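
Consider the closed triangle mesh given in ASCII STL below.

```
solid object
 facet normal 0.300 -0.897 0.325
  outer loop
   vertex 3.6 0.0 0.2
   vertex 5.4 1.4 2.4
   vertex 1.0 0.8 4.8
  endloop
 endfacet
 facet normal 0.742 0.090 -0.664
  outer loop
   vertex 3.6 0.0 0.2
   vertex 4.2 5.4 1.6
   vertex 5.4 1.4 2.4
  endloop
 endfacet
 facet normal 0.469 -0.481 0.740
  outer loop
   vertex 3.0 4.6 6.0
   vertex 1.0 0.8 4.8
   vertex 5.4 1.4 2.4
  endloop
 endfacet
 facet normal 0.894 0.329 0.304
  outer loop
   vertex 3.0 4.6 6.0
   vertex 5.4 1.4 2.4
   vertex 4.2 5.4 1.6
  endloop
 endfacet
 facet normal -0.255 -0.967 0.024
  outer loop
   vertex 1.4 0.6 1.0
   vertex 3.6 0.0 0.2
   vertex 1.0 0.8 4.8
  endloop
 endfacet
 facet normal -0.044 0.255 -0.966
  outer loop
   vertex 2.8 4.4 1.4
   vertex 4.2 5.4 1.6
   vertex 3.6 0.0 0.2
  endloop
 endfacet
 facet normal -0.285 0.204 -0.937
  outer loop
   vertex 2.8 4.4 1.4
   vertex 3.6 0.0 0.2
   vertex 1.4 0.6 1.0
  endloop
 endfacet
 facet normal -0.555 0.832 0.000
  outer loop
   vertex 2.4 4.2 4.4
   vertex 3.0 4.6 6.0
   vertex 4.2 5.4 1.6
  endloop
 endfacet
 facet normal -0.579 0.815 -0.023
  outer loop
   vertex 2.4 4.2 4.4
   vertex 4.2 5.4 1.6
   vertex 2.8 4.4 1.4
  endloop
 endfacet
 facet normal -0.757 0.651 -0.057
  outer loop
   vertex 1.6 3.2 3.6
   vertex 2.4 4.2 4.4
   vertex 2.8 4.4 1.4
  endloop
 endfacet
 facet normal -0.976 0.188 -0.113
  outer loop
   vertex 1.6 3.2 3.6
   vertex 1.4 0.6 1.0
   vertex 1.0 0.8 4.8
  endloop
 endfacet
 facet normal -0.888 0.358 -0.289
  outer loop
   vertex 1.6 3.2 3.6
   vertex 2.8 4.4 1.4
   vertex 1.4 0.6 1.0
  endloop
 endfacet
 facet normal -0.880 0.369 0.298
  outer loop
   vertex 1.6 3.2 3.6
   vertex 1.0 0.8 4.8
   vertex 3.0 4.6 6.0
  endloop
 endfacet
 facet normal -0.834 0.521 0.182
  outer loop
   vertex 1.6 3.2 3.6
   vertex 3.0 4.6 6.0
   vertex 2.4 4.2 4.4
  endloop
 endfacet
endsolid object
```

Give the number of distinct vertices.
9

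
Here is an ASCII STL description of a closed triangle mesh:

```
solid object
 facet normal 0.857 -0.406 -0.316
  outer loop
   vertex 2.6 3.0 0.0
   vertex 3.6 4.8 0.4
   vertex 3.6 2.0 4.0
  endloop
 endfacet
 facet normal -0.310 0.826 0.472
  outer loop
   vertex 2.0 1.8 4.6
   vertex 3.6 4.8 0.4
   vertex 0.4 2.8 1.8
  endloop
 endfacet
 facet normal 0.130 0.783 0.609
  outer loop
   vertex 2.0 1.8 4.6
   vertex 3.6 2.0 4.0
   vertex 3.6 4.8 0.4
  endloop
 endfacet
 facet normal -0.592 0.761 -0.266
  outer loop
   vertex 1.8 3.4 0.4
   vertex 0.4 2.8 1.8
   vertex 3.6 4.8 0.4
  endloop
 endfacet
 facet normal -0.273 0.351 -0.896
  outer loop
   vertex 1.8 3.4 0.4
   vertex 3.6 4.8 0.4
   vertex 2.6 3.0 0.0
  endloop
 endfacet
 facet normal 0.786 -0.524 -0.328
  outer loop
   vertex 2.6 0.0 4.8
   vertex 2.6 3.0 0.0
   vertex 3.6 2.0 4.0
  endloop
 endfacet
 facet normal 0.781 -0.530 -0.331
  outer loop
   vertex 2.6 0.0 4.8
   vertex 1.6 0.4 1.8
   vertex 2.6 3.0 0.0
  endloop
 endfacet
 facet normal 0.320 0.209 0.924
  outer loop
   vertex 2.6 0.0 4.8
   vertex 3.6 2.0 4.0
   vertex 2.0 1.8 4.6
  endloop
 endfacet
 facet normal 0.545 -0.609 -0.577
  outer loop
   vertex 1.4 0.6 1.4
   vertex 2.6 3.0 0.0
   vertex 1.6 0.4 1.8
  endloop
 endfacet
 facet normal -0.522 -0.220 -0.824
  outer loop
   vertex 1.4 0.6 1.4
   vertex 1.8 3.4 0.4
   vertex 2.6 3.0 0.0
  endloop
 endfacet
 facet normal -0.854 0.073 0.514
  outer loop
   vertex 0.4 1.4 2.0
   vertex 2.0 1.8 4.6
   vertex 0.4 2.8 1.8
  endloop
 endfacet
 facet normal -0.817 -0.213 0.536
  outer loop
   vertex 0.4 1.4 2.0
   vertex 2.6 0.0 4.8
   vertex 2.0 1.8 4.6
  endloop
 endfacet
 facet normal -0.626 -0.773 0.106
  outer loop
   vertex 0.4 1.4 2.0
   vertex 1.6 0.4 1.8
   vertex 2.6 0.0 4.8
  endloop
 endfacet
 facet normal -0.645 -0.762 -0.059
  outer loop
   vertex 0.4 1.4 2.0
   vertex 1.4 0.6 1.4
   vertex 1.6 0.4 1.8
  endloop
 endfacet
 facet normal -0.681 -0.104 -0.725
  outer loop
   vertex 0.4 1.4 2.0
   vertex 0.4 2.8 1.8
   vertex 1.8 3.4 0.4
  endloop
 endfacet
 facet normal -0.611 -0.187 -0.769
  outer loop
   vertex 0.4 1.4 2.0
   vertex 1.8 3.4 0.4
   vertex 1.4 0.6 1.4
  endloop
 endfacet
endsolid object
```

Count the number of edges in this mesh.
24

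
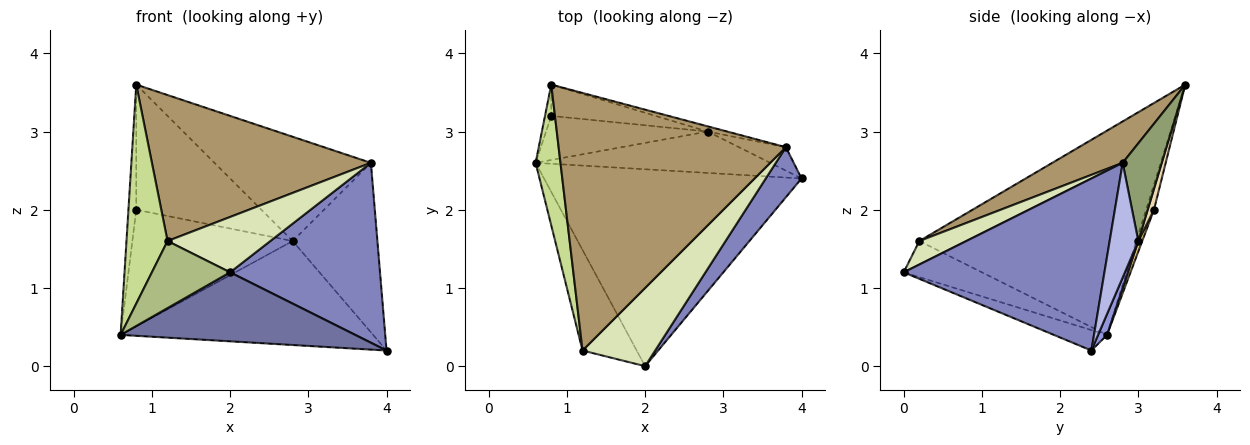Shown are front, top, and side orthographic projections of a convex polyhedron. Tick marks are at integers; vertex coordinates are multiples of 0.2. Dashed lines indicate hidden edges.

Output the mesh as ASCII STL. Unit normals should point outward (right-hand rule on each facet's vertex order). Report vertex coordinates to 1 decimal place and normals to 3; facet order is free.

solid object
 facet normal -0.075 -0.330 -0.941
  outer loop
   vertex 2.0 0.0 1.2
   vertex 0.6 2.6 0.4
   vertex 4.0 2.4 0.2
  endloop
 endfacet
 facet normal 0.790 -0.590 0.164
  outer loop
   vertex 3.8 2.8 2.6
   vertex 2.0 0.0 1.2
   vertex 4.0 2.4 0.2
  endloop
 endfacet
 facet normal 0.033 0.929 -0.370
  outer loop
   vertex 2.8 3.0 1.6
   vertex 4.0 2.4 0.2
   vertex 0.6 2.6 0.4
  endloop
 endfacet
 facet normal 0.318 0.939 -0.130
  outer loop
   vertex 2.8 3.0 1.6
   vertex 3.8 2.8 2.6
   vertex 4.0 2.4 0.2
  endloop
 endfacet
 facet normal 0.242 0.969 -0.048
  outer loop
   vertex 2.8 3.0 1.6
   vertex 0.8 3.6 3.6
   vertex 3.8 2.8 2.6
  endloop
 endfacet
 facet normal -0.485 -0.485 -0.728
  outer loop
   vertex 1.2 0.2 1.6
   vertex 0.6 2.6 0.4
   vertex 2.0 0.0 1.2
  endloop
 endfacet
 facet normal -0.976 -0.185 0.119
  outer loop
   vertex 1.2 0.2 1.6
   vertex 0.8 3.6 3.6
   vertex 0.6 2.6 0.4
  endloop
 endfacet
 facet normal 0.255 -0.559 0.789
  outer loop
   vertex 1.2 0.2 1.6
   vertex 2.0 0.0 1.2
   vertex 3.8 2.8 2.6
  endloop
 endfacet
 facet normal 0.157 -0.487 0.859
  outer loop
   vertex 1.2 0.2 1.6
   vertex 3.8 2.8 2.6
   vertex 0.8 3.6 3.6
  endloop
 endfacet
 facet normal -0.696 0.696 -0.174
  outer loop
   vertex 0.8 3.2 2.0
   vertex 0.6 2.6 0.4
   vertex 0.8 3.6 3.6
  endloop
 endfacet
 facet normal 0.023 0.935 -0.354
  outer loop
   vertex 0.8 3.2 2.0
   vertex 2.8 3.0 1.6
   vertex 0.6 2.6 0.4
  endloop
 endfacet
 facet normal 0.048 0.969 -0.242
  outer loop
   vertex 0.8 3.2 2.0
   vertex 0.8 3.6 3.6
   vertex 2.8 3.0 1.6
  endloop
 endfacet
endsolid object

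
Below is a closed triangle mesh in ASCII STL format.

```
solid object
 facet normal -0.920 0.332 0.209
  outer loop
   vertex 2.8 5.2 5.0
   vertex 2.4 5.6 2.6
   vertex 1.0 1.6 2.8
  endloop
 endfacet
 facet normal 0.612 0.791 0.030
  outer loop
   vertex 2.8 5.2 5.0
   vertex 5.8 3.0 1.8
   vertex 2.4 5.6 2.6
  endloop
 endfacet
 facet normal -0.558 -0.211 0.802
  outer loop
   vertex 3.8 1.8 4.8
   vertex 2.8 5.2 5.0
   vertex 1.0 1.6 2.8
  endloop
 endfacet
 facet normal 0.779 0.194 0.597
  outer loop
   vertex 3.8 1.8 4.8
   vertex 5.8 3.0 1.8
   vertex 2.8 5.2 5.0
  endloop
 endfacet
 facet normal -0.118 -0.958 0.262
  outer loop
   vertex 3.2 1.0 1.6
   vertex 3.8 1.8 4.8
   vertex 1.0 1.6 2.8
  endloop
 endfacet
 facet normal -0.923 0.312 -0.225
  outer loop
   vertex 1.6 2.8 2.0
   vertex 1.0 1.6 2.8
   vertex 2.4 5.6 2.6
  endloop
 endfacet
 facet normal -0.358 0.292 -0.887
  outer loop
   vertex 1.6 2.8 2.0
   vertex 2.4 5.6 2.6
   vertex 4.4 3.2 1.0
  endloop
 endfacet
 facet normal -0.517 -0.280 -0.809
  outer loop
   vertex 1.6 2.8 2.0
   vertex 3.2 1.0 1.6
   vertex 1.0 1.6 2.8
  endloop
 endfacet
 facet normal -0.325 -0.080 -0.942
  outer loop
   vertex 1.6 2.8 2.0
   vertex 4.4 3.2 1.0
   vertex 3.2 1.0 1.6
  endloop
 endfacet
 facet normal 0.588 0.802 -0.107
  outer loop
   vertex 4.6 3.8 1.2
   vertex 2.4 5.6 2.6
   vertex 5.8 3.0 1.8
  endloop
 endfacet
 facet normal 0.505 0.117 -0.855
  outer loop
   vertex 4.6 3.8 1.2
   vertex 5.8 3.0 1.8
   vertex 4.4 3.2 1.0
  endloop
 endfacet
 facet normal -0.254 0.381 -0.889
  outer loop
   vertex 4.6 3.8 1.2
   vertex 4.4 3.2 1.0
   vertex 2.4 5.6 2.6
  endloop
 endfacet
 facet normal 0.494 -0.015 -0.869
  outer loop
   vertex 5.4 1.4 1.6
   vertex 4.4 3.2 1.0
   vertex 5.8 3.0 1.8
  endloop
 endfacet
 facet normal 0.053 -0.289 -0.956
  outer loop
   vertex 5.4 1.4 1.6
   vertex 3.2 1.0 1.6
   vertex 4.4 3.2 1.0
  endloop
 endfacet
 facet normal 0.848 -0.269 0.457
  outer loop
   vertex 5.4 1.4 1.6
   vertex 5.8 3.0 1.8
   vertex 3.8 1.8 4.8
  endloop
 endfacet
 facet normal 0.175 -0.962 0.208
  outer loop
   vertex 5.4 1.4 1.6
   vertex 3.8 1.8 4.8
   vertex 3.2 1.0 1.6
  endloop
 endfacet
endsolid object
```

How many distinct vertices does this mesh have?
10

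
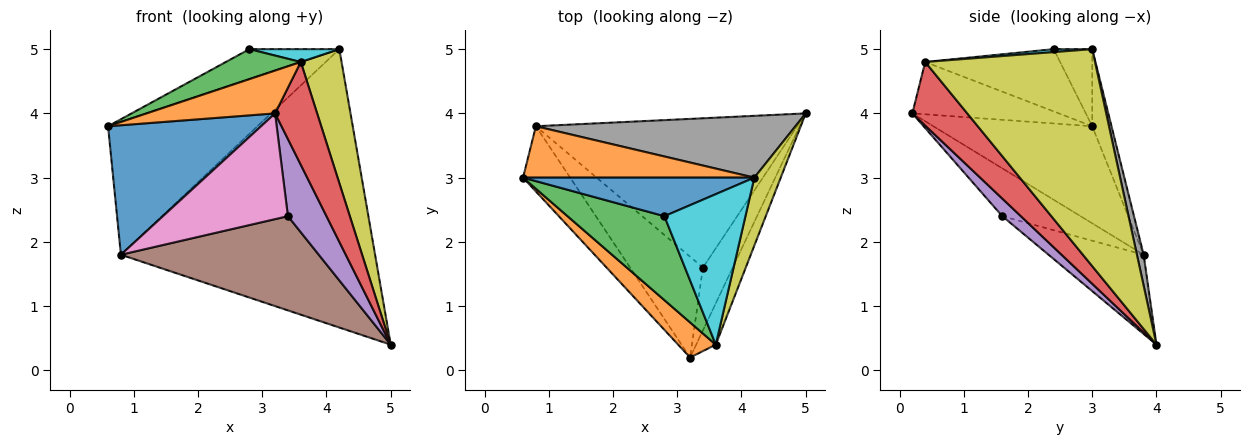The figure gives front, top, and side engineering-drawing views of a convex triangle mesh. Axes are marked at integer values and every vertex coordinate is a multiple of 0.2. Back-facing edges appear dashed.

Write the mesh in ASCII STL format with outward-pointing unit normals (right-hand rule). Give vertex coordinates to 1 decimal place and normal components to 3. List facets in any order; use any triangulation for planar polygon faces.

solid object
 facet normal -0.680 -0.655 -0.330
  outer loop
   vertex 0.8 3.8 1.8
   vertex 3.2 0.2 4.0
   vertex 0.6 3.0 3.8
  endloop
 endfacet
 facet normal -0.661 -0.580 0.476
  outer loop
   vertex 3.6 0.4 4.8
   vertex 0.6 3.0 3.8
   vertex 3.2 0.2 4.0
  endloop
 endfacet
 facet normal -0.518 -0.288 0.806
  outer loop
   vertex 3.6 0.4 4.8
   vertex 2.8 2.4 5.0
   vertex 0.6 3.0 3.8
  endloop
 endfacet
 facet normal 0.771 -0.591 -0.238
  outer loop
   vertex 3.6 0.4 4.8
   vertex 3.2 0.2 4.0
   vertex 5.0 4.0 0.4
  endloop
 endfacet
 facet normal 0.350 -0.726 -0.592
  outer loop
   vertex 3.4 1.6 2.4
   vertex 5.0 4.0 0.4
   vertex 3.2 0.2 4.0
  endloop
 endfacet
 facet normal -0.248 -0.517 -0.819
  outer loop
   vertex 3.4 1.6 2.4
   vertex 0.8 3.8 1.8
   vertex 5.0 4.0 0.4
  endloop
 endfacet
 facet normal -0.413 -0.659 -0.628
  outer loop
   vertex 3.4 1.6 2.4
   vertex 3.2 0.2 4.0
   vertex 0.8 3.8 1.8
  endloop
 endfacet
 facet normal 0.026 0.976 0.217
  outer loop
   vertex 4.2 3.0 5.0
   vertex 5.0 4.0 0.4
   vertex 0.8 3.8 1.8
  endloop
 endfacet
 facet normal 0.966 -0.232 0.118
  outer loop
   vertex 4.2 3.0 5.0
   vertex 3.6 0.4 4.8
   vertex 5.0 4.0 0.4
  endloop
 endfacet
 facet normal 0.036 -0.085 0.996
  outer loop
   vertex 4.2 3.0 5.0
   vertex 2.8 2.4 5.0
   vertex 3.6 0.4 4.8
  endloop
 endfacet
 facet normal -0.254 0.594 0.763
  outer loop
   vertex 4.2 3.0 5.0
   vertex 0.6 3.0 3.8
   vertex 2.8 2.4 5.0
  endloop
 endfacet
 facet normal -0.119 0.926 0.358
  outer loop
   vertex 4.2 3.0 5.0
   vertex 0.8 3.8 1.8
   vertex 0.6 3.0 3.8
  endloop
 endfacet
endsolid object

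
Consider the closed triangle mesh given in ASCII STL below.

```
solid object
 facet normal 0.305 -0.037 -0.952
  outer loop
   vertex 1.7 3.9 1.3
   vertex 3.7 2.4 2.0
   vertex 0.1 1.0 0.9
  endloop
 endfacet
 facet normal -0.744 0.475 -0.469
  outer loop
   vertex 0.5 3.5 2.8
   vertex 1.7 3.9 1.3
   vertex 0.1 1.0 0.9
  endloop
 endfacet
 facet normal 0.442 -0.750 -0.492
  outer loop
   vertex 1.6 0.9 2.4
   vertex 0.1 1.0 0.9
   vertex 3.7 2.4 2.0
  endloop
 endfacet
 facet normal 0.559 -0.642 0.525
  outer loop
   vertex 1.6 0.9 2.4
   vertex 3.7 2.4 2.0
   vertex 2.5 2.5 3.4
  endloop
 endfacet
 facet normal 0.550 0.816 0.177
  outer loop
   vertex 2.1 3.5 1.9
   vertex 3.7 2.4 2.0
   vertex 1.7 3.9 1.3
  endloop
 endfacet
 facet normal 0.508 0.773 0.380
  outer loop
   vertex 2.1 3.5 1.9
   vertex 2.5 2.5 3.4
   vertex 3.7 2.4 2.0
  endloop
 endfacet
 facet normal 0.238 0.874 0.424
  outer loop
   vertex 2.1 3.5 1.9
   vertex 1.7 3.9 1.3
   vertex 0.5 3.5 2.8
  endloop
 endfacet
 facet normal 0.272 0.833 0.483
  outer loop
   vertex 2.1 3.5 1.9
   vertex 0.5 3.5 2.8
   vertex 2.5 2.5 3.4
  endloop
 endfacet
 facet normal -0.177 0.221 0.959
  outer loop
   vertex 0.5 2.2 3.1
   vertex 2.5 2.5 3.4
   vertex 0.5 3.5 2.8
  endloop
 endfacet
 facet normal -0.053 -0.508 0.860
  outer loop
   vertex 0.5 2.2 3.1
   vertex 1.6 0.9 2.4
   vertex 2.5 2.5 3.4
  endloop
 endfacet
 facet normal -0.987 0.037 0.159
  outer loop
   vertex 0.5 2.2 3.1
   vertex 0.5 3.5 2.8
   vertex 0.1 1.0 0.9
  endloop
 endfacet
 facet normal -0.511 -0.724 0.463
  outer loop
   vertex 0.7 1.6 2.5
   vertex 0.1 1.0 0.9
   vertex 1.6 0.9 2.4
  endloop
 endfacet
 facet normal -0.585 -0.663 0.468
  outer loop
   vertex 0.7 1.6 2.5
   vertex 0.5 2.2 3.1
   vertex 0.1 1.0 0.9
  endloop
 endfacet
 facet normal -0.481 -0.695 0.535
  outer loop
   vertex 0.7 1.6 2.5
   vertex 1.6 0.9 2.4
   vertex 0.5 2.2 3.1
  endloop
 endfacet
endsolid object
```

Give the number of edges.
21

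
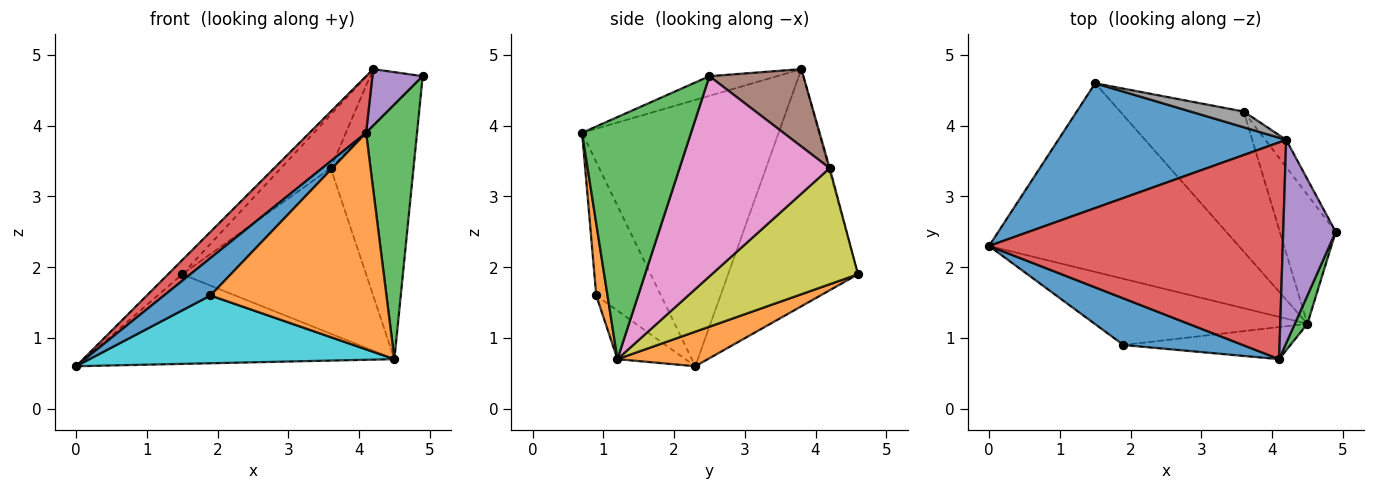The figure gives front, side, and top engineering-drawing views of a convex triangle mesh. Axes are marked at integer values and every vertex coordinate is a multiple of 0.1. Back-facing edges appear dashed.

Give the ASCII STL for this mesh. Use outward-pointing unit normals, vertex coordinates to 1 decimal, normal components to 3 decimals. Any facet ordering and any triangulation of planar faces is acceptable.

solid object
 facet normal -0.719 0.078 0.691
  outer loop
   vertex 4.2 3.8 4.8
   vertex 1.5 4.6 1.9
   vertex 0.0 2.3 0.6
  endloop
 endfacet
 facet normal 0.124 0.426 -0.896
  outer loop
   vertex 4.5 1.2 0.7
   vertex 0.0 2.3 0.6
   vertex 1.5 4.6 1.9
  endloop
 endfacet
 facet normal 0.905 -0.423 0.047
  outer loop
   vertex 4.1 0.7 3.9
   vertex 4.5 1.2 0.7
   vertex 4.9 2.5 4.7
  endloop
 endfacet
 facet normal -0.660 -0.190 0.727
  outer loop
   vertex 4.1 0.7 3.9
   vertex 4.2 3.8 4.8
   vertex 0.0 2.3 0.6
  endloop
 endfacet
 facet normal -0.339 -0.252 0.906
  outer loop
   vertex 4.1 0.7 3.9
   vertex 4.9 2.5 4.7
   vertex 4.2 3.8 4.8
  endloop
 endfacet
 facet normal 0.850 0.475 -0.228
  outer loop
   vertex 3.6 4.2 3.4
   vertex 4.2 3.8 4.8
   vertex 4.9 2.5 4.7
  endloop
 endfacet
 facet normal 0.851 0.469 -0.237
  outer loop
   vertex 3.6 4.2 3.4
   vertex 4.9 2.5 4.7
   vertex 4.5 1.2 0.7
  endloop
 endfacet
 facet normal -0.019 0.959 0.282
  outer loop
   vertex 3.6 4.2 3.4
   vertex 1.5 4.6 1.9
   vertex 4.2 3.8 4.8
  endloop
 endfacet
 facet normal 0.519 0.653 -0.552
  outer loop
   vertex 3.6 4.2 3.4
   vertex 4.5 1.2 0.7
   vertex 1.5 4.6 1.9
  endloop
 endfacet
 facet normal -0.157 -0.706 -0.690
  outer loop
   vertex 1.9 0.9 1.6
   vertex 0.0 2.3 0.6
   vertex 4.5 1.2 0.7
  endloop
 endfacet
 facet normal -0.657 -0.472 0.588
  outer loop
   vertex 1.9 0.9 1.6
   vertex 4.1 0.7 3.9
   vertex 0.0 2.3 0.6
  endloop
 endfacet
 facet normal 0.063 -0.987 -0.146
  outer loop
   vertex 1.9 0.9 1.6
   vertex 4.5 1.2 0.7
   vertex 4.1 0.7 3.9
  endloop
 endfacet
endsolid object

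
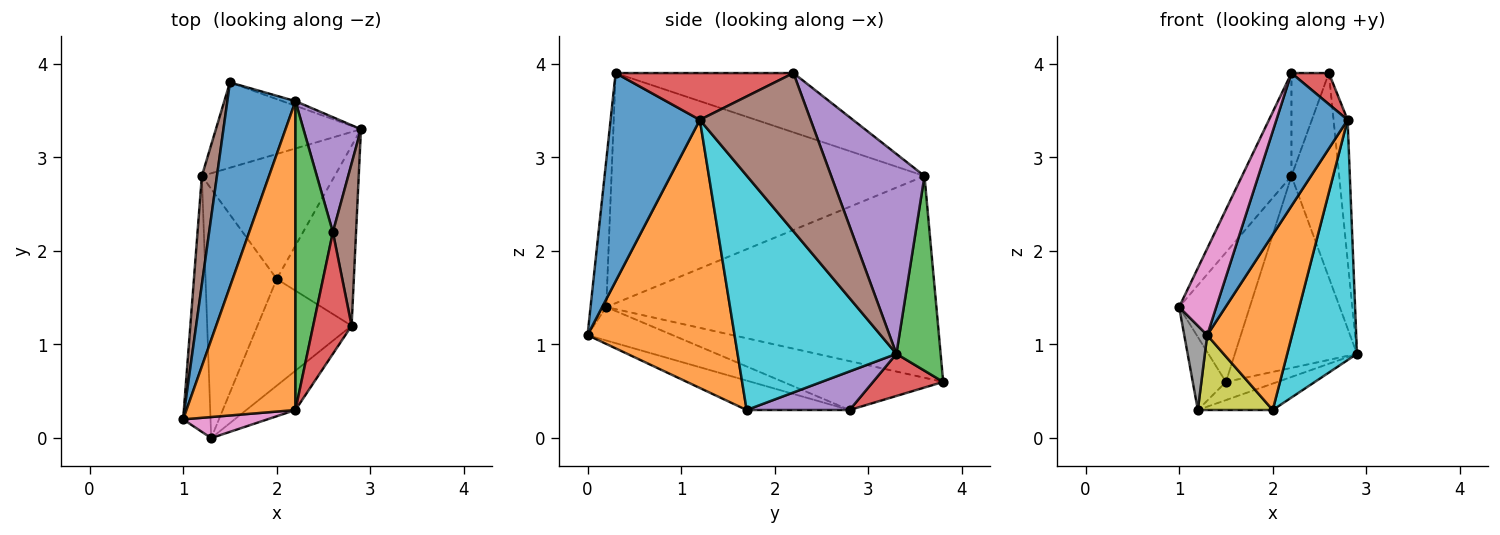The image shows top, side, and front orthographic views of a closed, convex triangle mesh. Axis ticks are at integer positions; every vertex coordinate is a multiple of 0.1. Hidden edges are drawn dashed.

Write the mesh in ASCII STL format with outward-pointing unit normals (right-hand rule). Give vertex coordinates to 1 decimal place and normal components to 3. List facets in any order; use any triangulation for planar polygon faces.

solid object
 facet normal -0.929 0.199 0.314
  outer loop
   vertex 2.2 3.6 2.8
   vertex 1.5 3.8 0.6
   vertex 1.0 0.2 1.4
  endloop
 endfacet
 facet normal -0.895 0.141 0.424
  outer loop
   vertex 2.2 3.6 2.8
   vertex 1.0 0.2 1.4
   vertex 2.2 0.3 3.9
  endloop
 endfacet
 facet normal 0.341 0.940 -0.023
  outer loop
   vertex 2.2 3.6 2.8
   vertex 2.9 3.3 0.9
   vertex 1.5 3.8 0.6
  endloop
 endfacet
 facet normal 0.273 0.200 -0.941
  outer loop
   vertex 1.2 2.8 0.3
   vertex 1.5 3.8 0.6
   vertex 2.9 3.3 0.9
  endloop
 endfacet
 facet normal 0.274 0.199 -0.941
  outer loop
   vertex 1.2 2.8 0.3
   vertex 2.9 3.3 0.9
   vertex 2.0 1.7 0.3
  endloop
 endfacet
 facet normal -0.937 0.194 0.289
  outer loop
   vertex 1.2 2.8 0.3
   vertex 1.0 0.2 1.4
   vertex 1.5 3.8 0.6
  endloop
 endfacet
 facet normal -0.380 -0.899 0.219
  outer loop
   vertex 1.3 0.0 1.1
   vertex 2.2 0.3 3.9
   vertex 1.0 0.2 1.4
  endloop
 endfacet
 facet normal -0.757 -0.204 -0.621
  outer loop
   vertex 1.3 0.0 1.1
   vertex 1.0 0.2 1.4
   vertex 1.2 2.8 0.3
  endloop
 endfacet
 facet normal -0.368 -0.268 -0.891
  outer loop
   vertex 1.3 0.0 1.1
   vertex 1.2 2.8 0.3
   vertex 2.0 1.7 0.3
  endloop
 endfacet
 facet normal 0.877 -0.385 -0.288
  outer loop
   vertex 2.8 1.2 3.4
   vertex 2.0 1.7 0.3
   vertex 2.9 3.3 0.9
  endloop
 endfacet
 facet normal 0.769 -0.613 -0.181
  outer loop
   vertex 2.8 1.2 3.4
   vertex 2.2 0.3 3.9
   vertex 1.3 0.0 1.1
  endloop
 endfacet
 facet normal 0.829 -0.478 -0.291
  outer loop
   vertex 2.8 1.2 3.4
   vertex 1.3 0.0 1.1
   vertex 2.0 1.7 0.3
  endloop
 endfacet
 facet normal -0.832 0.175 0.526
  outer loop
   vertex 2.6 2.2 3.9
   vertex 2.2 3.6 2.8
   vertex 2.2 0.3 3.9
  endloop
 endfacet
 facet normal 0.763 -0.161 0.626
  outer loop
   vertex 2.6 2.2 3.9
   vertex 2.2 0.3 3.9
   vertex 2.8 1.2 3.4
  endloop
 endfacet
 facet normal 0.862 0.441 0.248
  outer loop
   vertex 2.6 2.2 3.9
   vertex 2.9 3.3 0.9
   vertex 2.2 3.6 2.8
  endloop
 endfacet
 facet normal 0.982 0.124 0.144
  outer loop
   vertex 2.6 2.2 3.9
   vertex 2.8 1.2 3.4
   vertex 2.9 3.3 0.9
  endloop
 endfacet
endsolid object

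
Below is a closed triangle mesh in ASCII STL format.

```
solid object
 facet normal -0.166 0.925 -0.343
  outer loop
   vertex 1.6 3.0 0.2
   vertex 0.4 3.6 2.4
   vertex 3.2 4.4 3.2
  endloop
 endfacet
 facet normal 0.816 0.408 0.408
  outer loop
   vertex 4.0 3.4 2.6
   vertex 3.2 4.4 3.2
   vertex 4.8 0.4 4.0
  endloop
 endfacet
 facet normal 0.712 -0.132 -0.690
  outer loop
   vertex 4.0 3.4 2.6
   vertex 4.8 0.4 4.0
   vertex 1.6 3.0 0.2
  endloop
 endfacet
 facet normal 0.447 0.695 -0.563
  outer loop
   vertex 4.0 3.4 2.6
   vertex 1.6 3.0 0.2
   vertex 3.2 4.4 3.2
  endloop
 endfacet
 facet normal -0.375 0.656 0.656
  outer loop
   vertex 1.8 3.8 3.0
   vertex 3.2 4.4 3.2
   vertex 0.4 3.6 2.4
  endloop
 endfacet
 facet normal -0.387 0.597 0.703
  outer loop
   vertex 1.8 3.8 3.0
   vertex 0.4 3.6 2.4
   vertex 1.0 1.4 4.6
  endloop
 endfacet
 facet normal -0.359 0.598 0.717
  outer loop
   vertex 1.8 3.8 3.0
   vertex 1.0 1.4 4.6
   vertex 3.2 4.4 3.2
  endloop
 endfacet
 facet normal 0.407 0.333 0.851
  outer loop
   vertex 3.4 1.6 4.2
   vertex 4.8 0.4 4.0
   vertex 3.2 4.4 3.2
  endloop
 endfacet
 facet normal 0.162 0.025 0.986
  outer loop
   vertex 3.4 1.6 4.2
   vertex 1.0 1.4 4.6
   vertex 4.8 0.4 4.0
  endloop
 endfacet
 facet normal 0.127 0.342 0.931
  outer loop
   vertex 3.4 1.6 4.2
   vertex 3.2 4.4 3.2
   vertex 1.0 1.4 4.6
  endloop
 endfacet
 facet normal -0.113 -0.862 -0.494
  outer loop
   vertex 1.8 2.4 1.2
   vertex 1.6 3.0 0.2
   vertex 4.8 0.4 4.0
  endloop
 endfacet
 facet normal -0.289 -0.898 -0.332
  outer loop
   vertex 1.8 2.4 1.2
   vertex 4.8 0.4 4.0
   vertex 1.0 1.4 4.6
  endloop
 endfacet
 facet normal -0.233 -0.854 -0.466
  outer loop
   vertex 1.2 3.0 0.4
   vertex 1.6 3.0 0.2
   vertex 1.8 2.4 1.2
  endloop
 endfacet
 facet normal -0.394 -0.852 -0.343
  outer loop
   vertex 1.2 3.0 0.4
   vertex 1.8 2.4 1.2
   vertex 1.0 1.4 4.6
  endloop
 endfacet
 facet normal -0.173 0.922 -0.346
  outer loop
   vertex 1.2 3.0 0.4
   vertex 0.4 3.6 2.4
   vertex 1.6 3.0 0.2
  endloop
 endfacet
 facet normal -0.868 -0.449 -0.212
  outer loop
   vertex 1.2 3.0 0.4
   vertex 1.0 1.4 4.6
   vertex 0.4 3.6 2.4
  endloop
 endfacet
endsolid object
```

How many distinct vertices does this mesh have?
10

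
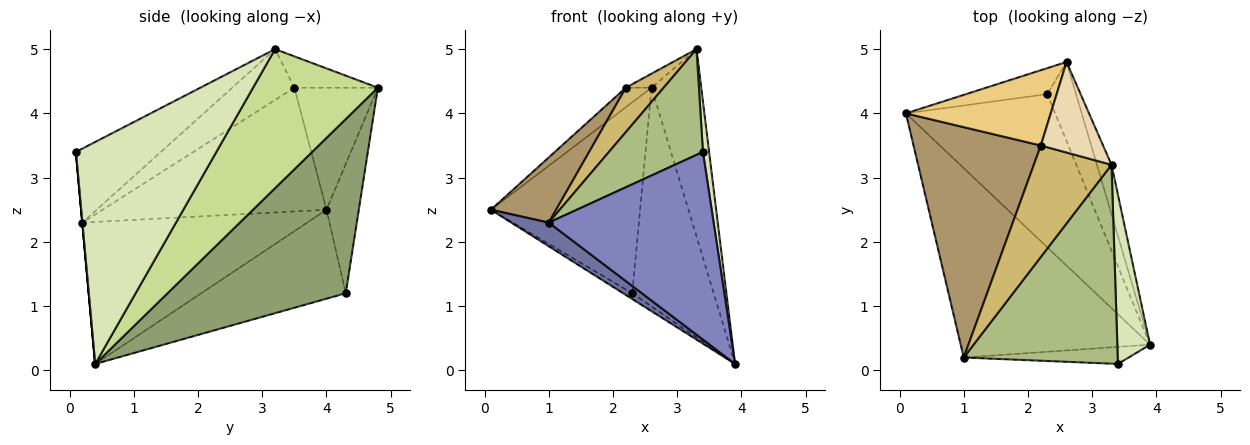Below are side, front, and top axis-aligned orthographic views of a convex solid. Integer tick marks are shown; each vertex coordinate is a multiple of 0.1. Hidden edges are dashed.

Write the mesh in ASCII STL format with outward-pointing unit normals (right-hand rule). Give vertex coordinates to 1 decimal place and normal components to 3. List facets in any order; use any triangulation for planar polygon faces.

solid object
 facet normal -0.597 -0.100 -0.796
  outer loop
   vertex 1.0 0.2 2.3
   vertex 0.1 4.0 2.5
   vertex 3.9 0.4 0.1
  endloop
 endfacet
 facet normal 0.000 -0.996 -0.091
  outer loop
   vertex 1.0 0.2 2.3
   vertex 3.9 0.4 0.1
   vertex 3.4 0.1 3.4
  endloop
 endfacet
 facet normal -0.512 0.032 -0.859
  outer loop
   vertex 2.3 4.3 1.2
   vertex 3.9 0.4 0.1
   vertex 0.1 4.0 2.5
  endloop
 endfacet
 facet normal -0.210 0.969 -0.132
  outer loop
   vertex 2.3 4.3 1.2
   vertex 0.1 4.0 2.5
   vertex 2.6 4.8 4.4
  endloop
 endfacet
 facet normal 0.899 0.411 -0.149
  outer loop
   vertex 2.3 4.3 1.2
   vertex 2.6 4.8 4.4
   vertex 3.9 0.4 0.1
  endloop
 endfacet
 facet normal -0.391 -0.432 0.813
  outer loop
   vertex 3.3 3.2 5.0
   vertex 1.0 0.2 2.3
   vertex 3.4 0.1 3.4
  endloop
 endfacet
 facet normal 0.925 0.368 -0.097
  outer loop
   vertex 3.3 3.2 5.0
   vertex 3.9 0.4 0.1
   vertex 2.6 4.8 4.4
  endloop
 endfacet
 facet normal 0.988 -0.043 0.146
  outer loop
   vertex 3.3 3.2 5.0
   vertex 3.4 0.1 3.4
   vertex 3.9 0.4 0.1
  endloop
 endfacet
 facet normal -0.683 -0.199 0.703
  outer loop
   vertex 2.2 3.5 4.4
   vertex 0.1 4.0 2.5
   vertex 1.0 0.2 2.3
  endloop
 endfacet
 facet normal -0.519 -0.316 0.794
  outer loop
   vertex 2.2 3.5 4.4
   vertex 1.0 0.2 2.3
   vertex 3.3 3.2 5.0
  endloop
 endfacet
 facet normal -0.632 0.195 0.750
  outer loop
   vertex 2.2 3.5 4.4
   vertex 2.6 4.8 4.4
   vertex 0.1 4.0 2.5
  endloop
 endfacet
 facet normal -0.445 0.137 0.885
  outer loop
   vertex 2.2 3.5 4.4
   vertex 3.3 3.2 5.0
   vertex 2.6 4.8 4.4
  endloop
 endfacet
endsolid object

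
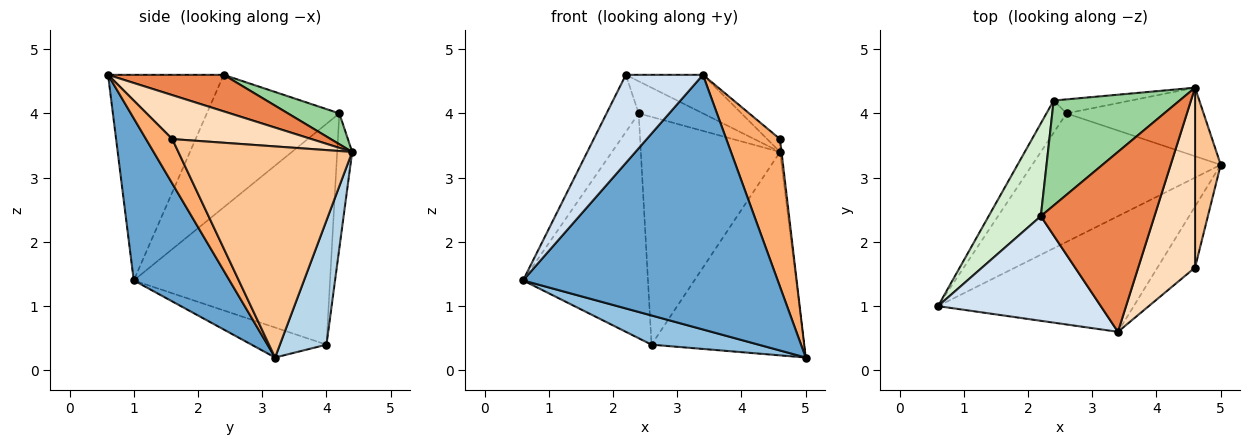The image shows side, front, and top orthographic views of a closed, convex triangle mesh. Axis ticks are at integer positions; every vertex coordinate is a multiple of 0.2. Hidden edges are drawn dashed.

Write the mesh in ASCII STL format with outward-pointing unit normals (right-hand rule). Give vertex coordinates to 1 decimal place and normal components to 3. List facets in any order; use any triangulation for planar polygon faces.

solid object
 facet normal 0.324 -0.861 -0.391
  outer loop
   vertex 3.4 0.6 4.6
   vertex 0.6 1.0 1.4
   vertex 5.0 3.2 0.2
  endloop
 endfacet
 facet normal -0.153 -0.219 -0.964
  outer loop
   vertex 2.6 4.0 0.4
   vertex 5.0 3.2 0.2
   vertex 0.6 1.0 1.4
  endloop
 endfacet
 facet normal 0.278 0.910 -0.307
  outer loop
   vertex 2.6 4.0 0.4
   vertex 4.6 4.4 3.4
   vertex 5.0 3.2 0.2
  endloop
 endfacet
 facet normal -0.695 -0.463 0.550
  outer loop
   vertex 2.2 2.4 4.6
   vertex 0.6 1.0 1.4
   vertex 3.4 0.6 4.6
  endloop
 endfacet
 facet normal 0.300 0.200 0.933
  outer loop
   vertex 2.2 2.4 4.6
   vertex 3.4 0.6 4.6
   vertex 4.6 4.4 3.4
  endloop
 endfacet
 facet normal 0.412 -0.842 -0.348
  outer loop
   vertex 4.6 1.6 3.6
   vertex 3.4 0.6 4.6
   vertex 5.0 3.2 0.2
  endloop
 endfacet
 facet normal 0.993 0.009 0.121
  outer loop
   vertex 4.6 1.6 3.6
   vertex 5.0 3.2 0.2
   vertex 4.6 4.4 3.4
  endloop
 endfacet
 facet normal 0.611 0.056 0.790
  outer loop
   vertex 4.6 1.6 3.6
   vertex 4.6 4.4 3.4
   vertex 3.4 0.6 4.6
  endloop
 endfacet
 facet normal -0.107 0.992 -0.061
  outer loop
   vertex 2.4 4.2 4.0
   vertex 4.6 4.4 3.4
   vertex 2.6 4.0 0.4
  endloop
 endfacet
 facet normal 0.228 0.285 0.931
  outer loop
   vertex 2.4 4.2 4.0
   vertex 2.2 2.4 4.6
   vertex 4.6 4.4 3.4
  endloop
 endfacet
 facet normal -0.841 0.535 -0.076
  outer loop
   vertex 2.4 4.2 4.0
   vertex 2.6 4.0 0.4
   vertex 0.6 1.0 1.4
  endloop
 endfacet
 facet normal -0.908 0.220 0.358
  outer loop
   vertex 2.4 4.2 4.0
   vertex 0.6 1.0 1.4
   vertex 2.2 2.4 4.6
  endloop
 endfacet
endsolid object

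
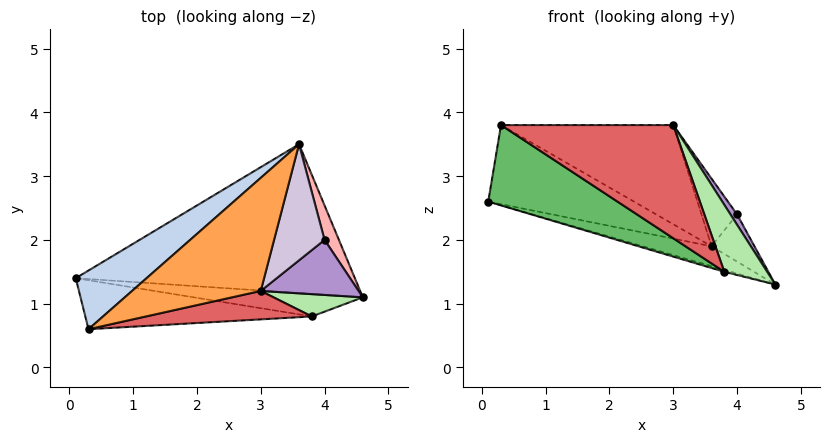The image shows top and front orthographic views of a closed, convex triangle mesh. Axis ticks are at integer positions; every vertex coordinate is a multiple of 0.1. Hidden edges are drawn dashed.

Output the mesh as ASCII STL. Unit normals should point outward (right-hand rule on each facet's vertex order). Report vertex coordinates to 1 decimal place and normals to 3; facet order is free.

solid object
 facet normal -0.267 0.127 -0.955
  outer loop
   vertex 3.6 3.5 1.9
   vertex 4.6 1.1 1.3
   vertex 0.1 1.4 2.6
  endloop
 endfacet
 facet normal -0.341 0.755 0.560
  outer loop
   vertex 0.3 0.6 3.8
   vertex 3.6 3.5 1.9
   vertex 0.1 1.4 2.6
  endloop
 endfacet
 facet normal -0.145 0.652 0.744
  outer loop
   vertex 3.0 1.2 3.8
   vertex 3.6 3.5 1.9
   vertex 0.3 0.6 3.8
  endloop
 endfacet
 facet normal -0.271 0.084 -0.959
  outer loop
   vertex 3.8 0.8 1.5
   vertex 0.1 1.4 2.6
   vertex 4.6 1.1 1.3
  endloop
 endfacet
 facet normal -0.281 -0.819 -0.499
  outer loop
   vertex 3.8 0.8 1.5
   vertex 0.3 0.6 3.8
   vertex 0.1 1.4 2.6
  endloop
 endfacet
 facet normal 0.399 -0.870 0.290
  outer loop
   vertex 3.8 0.8 1.5
   vertex 4.6 1.1 1.3
   vertex 3.0 1.2 3.8
  endloop
 endfacet
 facet normal 0.211 -0.948 0.238
  outer loop
   vertex 3.8 0.8 1.5
   vertex 3.0 1.2 3.8
   vertex 0.3 0.6 3.8
  endloop
 endfacet
 facet normal 0.917 0.323 0.236
  outer loop
   vertex 4.0 2.0 2.4
   vertex 4.6 1.1 1.3
   vertex 3.6 3.5 1.9
  endloop
 endfacet
 facet normal 0.836 -0.102 0.539
  outer loop
   vertex 4.0 2.0 2.4
   vertex 3.0 1.2 3.8
   vertex 4.6 1.1 1.3
  endloop
 endfacet
 facet normal 0.628 0.392 0.672
  outer loop
   vertex 4.0 2.0 2.4
   vertex 3.6 3.5 1.9
   vertex 3.0 1.2 3.8
  endloop
 endfacet
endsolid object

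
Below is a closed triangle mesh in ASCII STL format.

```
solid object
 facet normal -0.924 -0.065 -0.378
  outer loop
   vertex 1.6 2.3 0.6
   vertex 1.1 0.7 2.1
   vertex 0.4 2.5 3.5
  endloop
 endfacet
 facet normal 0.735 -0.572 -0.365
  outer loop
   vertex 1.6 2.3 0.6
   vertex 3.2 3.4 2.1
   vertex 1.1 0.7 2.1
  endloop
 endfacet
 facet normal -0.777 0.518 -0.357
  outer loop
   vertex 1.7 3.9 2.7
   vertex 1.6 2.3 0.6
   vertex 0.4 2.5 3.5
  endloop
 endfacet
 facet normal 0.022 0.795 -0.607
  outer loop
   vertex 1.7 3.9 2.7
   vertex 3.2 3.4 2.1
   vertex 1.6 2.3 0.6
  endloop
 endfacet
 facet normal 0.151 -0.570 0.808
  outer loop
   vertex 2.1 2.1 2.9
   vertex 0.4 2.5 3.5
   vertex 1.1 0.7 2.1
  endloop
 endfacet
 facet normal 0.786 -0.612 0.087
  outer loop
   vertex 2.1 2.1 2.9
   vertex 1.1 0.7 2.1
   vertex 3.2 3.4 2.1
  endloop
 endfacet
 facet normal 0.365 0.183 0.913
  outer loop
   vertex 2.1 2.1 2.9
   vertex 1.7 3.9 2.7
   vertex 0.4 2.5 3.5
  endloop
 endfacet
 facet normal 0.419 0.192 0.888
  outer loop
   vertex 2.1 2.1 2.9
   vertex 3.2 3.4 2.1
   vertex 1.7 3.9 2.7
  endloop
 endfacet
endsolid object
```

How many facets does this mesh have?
8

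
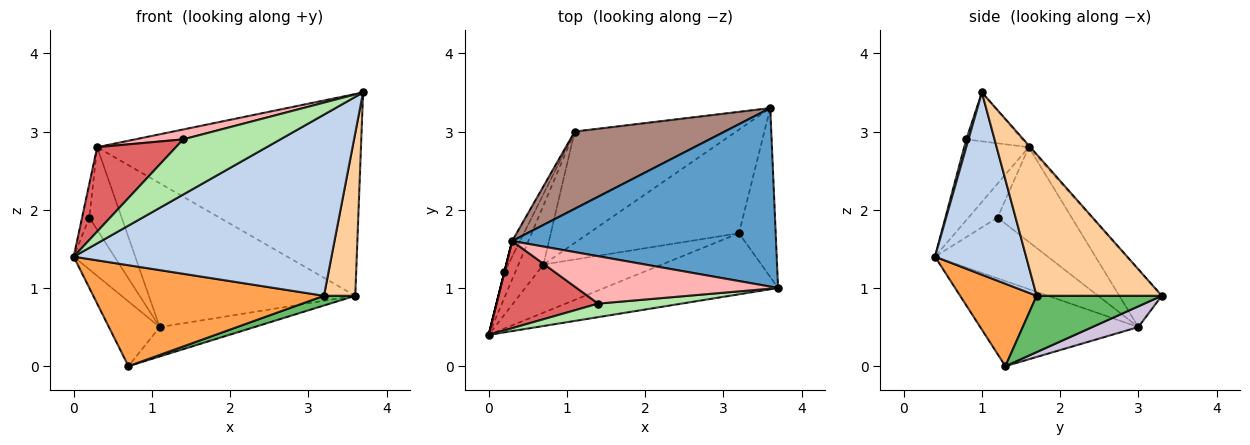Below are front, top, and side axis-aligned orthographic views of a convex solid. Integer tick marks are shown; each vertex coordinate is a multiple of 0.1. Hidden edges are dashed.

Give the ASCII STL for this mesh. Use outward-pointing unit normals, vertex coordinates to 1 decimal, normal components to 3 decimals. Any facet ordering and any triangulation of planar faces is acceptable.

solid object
 facet normal -0.004 0.749 0.663
  outer loop
   vertex 0.3 1.6 2.8
   vertex 3.7 1.0 3.5
   vertex 3.6 3.3 0.9
  endloop
 endfacet
 facet normal 0.318 -0.898 -0.303
  outer loop
   vertex 3.2 1.7 0.9
   vertex 3.7 1.0 3.5
   vertex 0.0 0.4 1.4
  endloop
 endfacet
 facet normal 0.287 -0.865 -0.412
  outer loop
   vertex 3.2 1.7 0.9
   vertex 0.0 0.4 1.4
   vertex 0.7 1.3 0.0
  endloop
 endfacet
 facet normal 0.941 -0.235 -0.244
  outer loop
   vertex 3.2 1.7 0.9
   vertex 3.6 3.3 0.9
   vertex 3.7 1.0 3.5
  endloop
 endfacet
 facet normal 0.350 -0.087 -0.933
  outer loop
   vertex 3.2 1.7 0.9
   vertex 0.7 1.3 0.0
   vertex 3.6 3.3 0.9
  endloop
 endfacet
 facet normal 0.022 -0.971 0.238
  outer loop
   vertex 1.4 0.8 2.9
   vertex 0.0 0.4 1.4
   vertex 3.7 1.0 3.5
  endloop
 endfacet
 facet normal -0.496 -0.604 0.624
  outer loop
   vertex 1.4 0.8 2.9
   vertex 0.3 1.6 2.8
   vertex 0.0 0.4 1.4
  endloop
 endfacet
 facet normal -0.231 -0.199 0.952
  outer loop
   vertex 1.4 0.8 2.9
   vertex 3.7 1.0 3.5
   vertex 0.3 1.6 2.8
  endloop
 endfacet
 facet normal -0.970 0.243 0.000
  outer loop
   vertex 0.2 1.2 1.9
   vertex 0.0 0.4 1.4
   vertex 0.3 1.6 2.8
  endloop
 endfacet
 facet normal 0.123 0.253 -0.960
  outer loop
   vertex 1.1 3.0 0.5
   vertex 3.6 3.3 0.9
   vertex 0.7 1.3 0.0
  endloop
 endfacet
 facet normal -0.179 0.867 0.466
  outer loop
   vertex 1.1 3.0 0.5
   vertex 0.3 1.6 2.8
   vertex 3.6 3.3 0.9
  endloop
 endfacet
 facet normal -0.914 0.398 -0.075
  outer loop
   vertex 1.1 3.0 0.5
   vertex 0.2 1.2 1.9
   vertex 0.3 1.6 2.8
  endloop
 endfacet
 facet normal -0.917 0.295 -0.269
  outer loop
   vertex 1.1 3.0 0.5
   vertex 0.7 1.3 0.0
   vertex 0.0 0.4 1.4
  endloop
 endfacet
 facet normal -0.928 0.335 -0.165
  outer loop
   vertex 1.1 3.0 0.5
   vertex 0.0 0.4 1.4
   vertex 0.2 1.2 1.9
  endloop
 endfacet
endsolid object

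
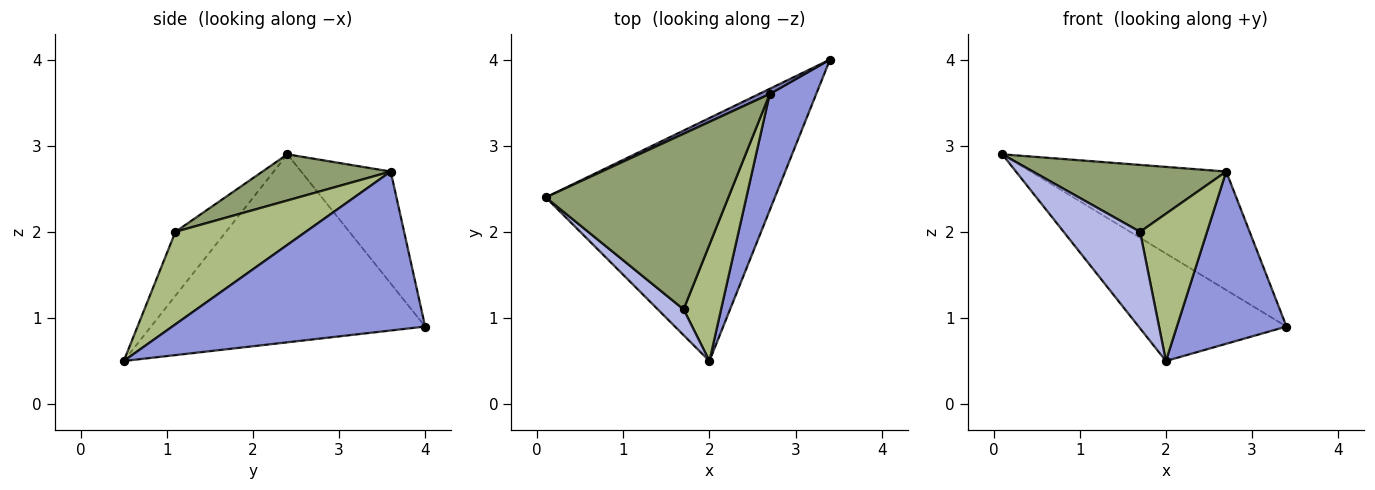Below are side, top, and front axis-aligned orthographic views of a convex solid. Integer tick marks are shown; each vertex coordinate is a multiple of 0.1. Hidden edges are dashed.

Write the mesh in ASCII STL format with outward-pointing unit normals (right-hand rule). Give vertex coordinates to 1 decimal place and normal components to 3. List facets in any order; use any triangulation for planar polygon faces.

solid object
 facet normal -0.600 0.324 -0.731
  outer loop
   vertex 2.0 0.5 0.5
   vertex 0.1 2.4 2.9
   vertex 3.4 4.0 0.9
  endloop
 endfacet
 facet normal -0.416 0.908 0.040
  outer loop
   vertex 2.7 3.6 2.7
   vertex 3.4 4.0 0.9
   vertex 0.1 2.4 2.9
  endloop
 endfacet
 facet normal 0.886 -0.384 0.259
  outer loop
   vertex 2.7 3.6 2.7
   vertex 2.0 0.5 0.5
   vertex 3.4 4.0 0.9
  endloop
 endfacet
 facet normal -0.539 -0.814 0.218
  outer loop
   vertex 1.7 1.1 2.0
   vertex 0.1 2.4 2.9
   vertex 2.0 0.5 0.5
  endloop
 endfacet
 facet normal 0.230 -0.347 0.909
  outer loop
   vertex 1.7 1.1 2.0
   vertex 2.7 3.6 2.7
   vertex 0.1 2.4 2.9
  endloop
 endfacet
 facet normal 0.837 -0.430 0.339
  outer loop
   vertex 1.7 1.1 2.0
   vertex 2.0 0.5 0.5
   vertex 2.7 3.6 2.7
  endloop
 endfacet
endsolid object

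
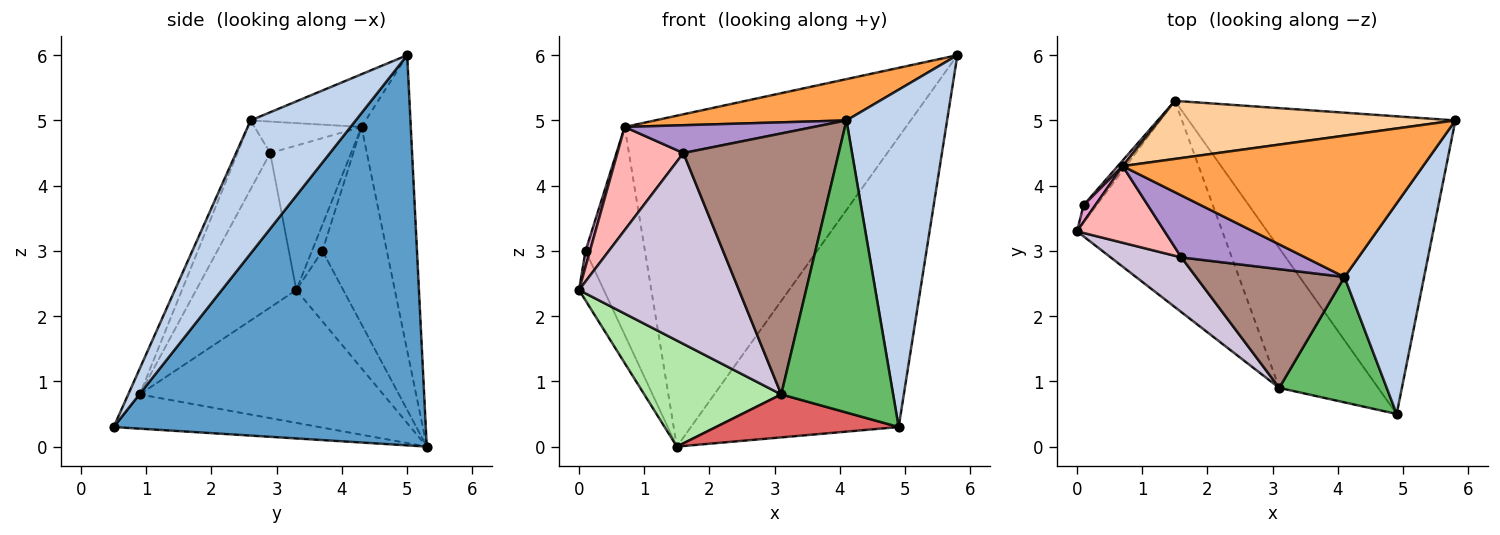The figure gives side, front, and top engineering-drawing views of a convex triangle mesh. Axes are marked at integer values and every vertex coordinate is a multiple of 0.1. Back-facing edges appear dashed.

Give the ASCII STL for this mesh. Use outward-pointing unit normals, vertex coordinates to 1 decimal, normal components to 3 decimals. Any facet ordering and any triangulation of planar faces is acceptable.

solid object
 facet normal 0.724 0.482 -0.494
  outer loop
   vertex 1.5 5.3 0.0
   vertex 5.8 5.0 6.0
   vertex 4.9 0.5 0.3
  endloop
 endfacet
 facet normal 0.663 -0.635 0.397
  outer loop
   vertex 4.1 2.6 5.0
   vertex 4.9 0.5 0.3
   vertex 5.8 5.0 6.0
  endloop
 endfacet
 facet normal -0.166 -0.277 0.946
  outer loop
   vertex 0.7 4.3 4.9
   vertex 4.1 2.6 5.0
   vertex 5.8 5.0 6.0
  endloop
 endfacet
 facet normal -0.170 0.971 0.170
  outer loop
   vertex 0.7 4.3 4.9
   vertex 5.8 5.0 6.0
   vertex 1.5 5.3 0.0
  endloop
 endfacet
 facet normal -0.094 -0.915 0.393
  outer loop
   vertex 3.1 0.9 0.8
   vertex 4.9 0.5 0.3
   vertex 4.1 2.6 5.0
  endloop
 endfacet
 facet normal -0.631 -0.355 -0.690
  outer loop
   vertex 3.1 0.9 0.8
   vertex 0.0 3.3 2.4
   vertex 1.5 5.3 0.0
  endloop
 endfacet
 facet normal -0.314 -0.279 -0.907
  outer loop
   vertex 3.1 0.9 0.8
   vertex 1.5 5.3 0.0
   vertex 4.9 0.5 0.3
  endloop
 endfacet
 facet normal -0.701 -0.572 0.425
  outer loop
   vertex 1.6 2.9 4.5
   vertex 0.7 4.3 4.9
   vertex 0.0 3.3 2.4
  endloop
 endfacet
 facet normal -0.226 -0.399 0.889
  outer loop
   vertex 1.6 2.9 4.5
   vertex 4.1 2.6 5.0
   vertex 0.7 4.3 4.9
  endloop
 endfacet
 facet normal -0.516 -0.824 0.236
  outer loop
   vertex 1.6 2.9 4.5
   vertex 0.0 3.3 2.4
   vertex 3.1 0.9 0.8
  endloop
 endfacet
 facet normal -0.189 -0.894 0.407
  outer loop
   vertex 1.6 2.9 4.5
   vertex 3.1 0.9 0.8
   vertex 4.1 2.6 5.0
  endloop
 endfacet
 facet normal -0.873 0.461 -0.162
  outer loop
   vertex 0.1 3.7 3.0
   vertex 1.5 5.3 0.0
   vertex 0.0 3.3 2.4
  endloop
 endfacet
 facet normal -0.850 -0.361 0.383
  outer loop
   vertex 0.1 3.7 3.0
   vertex 0.0 3.3 2.4
   vertex 0.7 4.3 4.9
  endloop
 endfacet
 facet normal -0.735 0.678 0.018
  outer loop
   vertex 0.1 3.7 3.0
   vertex 0.7 4.3 4.9
   vertex 1.5 5.3 0.0
  endloop
 endfacet
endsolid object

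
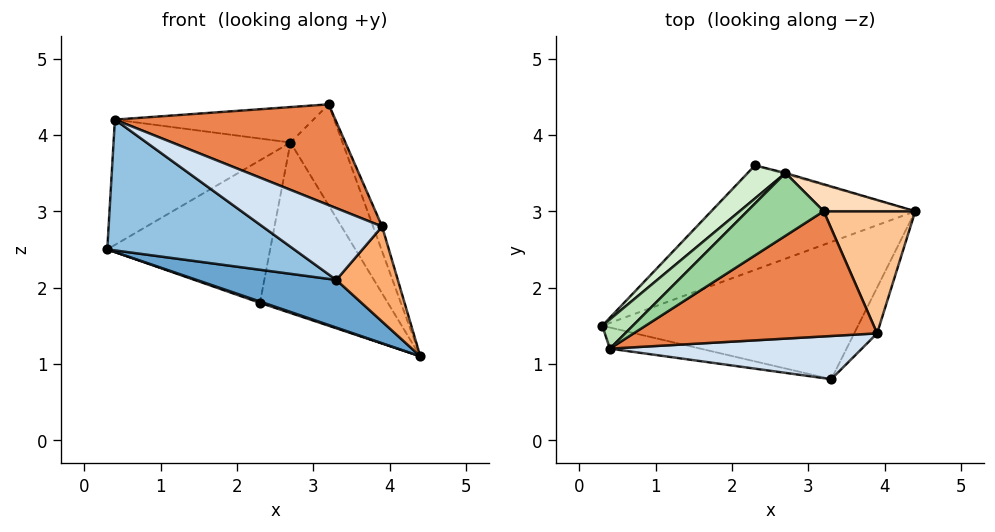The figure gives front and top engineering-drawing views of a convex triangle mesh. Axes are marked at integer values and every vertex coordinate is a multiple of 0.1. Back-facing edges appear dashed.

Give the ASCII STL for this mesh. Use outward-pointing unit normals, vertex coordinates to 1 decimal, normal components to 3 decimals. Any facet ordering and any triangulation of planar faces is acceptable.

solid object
 facet normal -0.198 -0.322 -0.926
  outer loop
   vertex 3.3 0.8 2.1
   vertex 0.3 1.5 2.5
   vertex 4.4 3.0 1.1
  endloop
 endfacet
 facet normal -0.244 -0.957 -0.155
  outer loop
   vertex 0.4 1.2 4.2
   vertex 0.3 1.5 2.5
   vertex 3.3 0.8 2.1
  endloop
 endfacet
 facet normal -0.319 -0.012 -0.948
  outer loop
   vertex 2.3 3.6 1.8
   vertex 4.4 3.0 1.1
   vertex 0.3 1.5 2.5
  endloop
 endfacet
 facet normal 0.247 -0.830 0.500
  outer loop
   vertex 3.9 1.4 2.8
   vertex 0.4 1.2 4.2
   vertex 3.3 0.8 2.1
  endloop
 endfacet
 facet normal 0.328 -0.592 0.736
  outer loop
   vertex 3.9 1.4 2.8
   vertex 3.2 3.0 4.4
   vertex 0.4 1.2 4.2
  endloop
 endfacet
 facet normal 0.815 -0.522 -0.251
  outer loop
   vertex 3.9 1.4 2.8
   vertex 3.3 0.8 2.1
   vertex 4.4 3.0 1.1
  endloop
 endfacet
 facet normal 0.938 0.069 0.341
  outer loop
   vertex 3.9 1.4 2.8
   vertex 4.4 3.0 1.1
   vertex 3.2 3.0 4.4
  endloop
 endfacet
 facet normal 0.578 0.788 0.210
  outer loop
   vertex 2.7 3.5 3.9
   vertex 3.2 3.0 4.4
   vertex 4.4 3.0 1.1
  endloop
 endfacet
 facet normal 0.273 0.962 -0.006
  outer loop
   vertex 2.7 3.5 3.9
   vertex 4.4 3.0 1.1
   vertex 2.3 3.6 1.8
  endloop
 endfacet
 facet normal -0.354 0.460 0.814
  outer loop
   vertex 2.7 3.5 3.9
   vertex 0.4 1.2 4.2
   vertex 3.2 3.0 4.4
  endloop
 endfacet
 facet normal -0.687 0.708 0.165
  outer loop
   vertex 2.7 3.5 3.9
   vertex 0.3 1.5 2.5
   vertex 0.4 1.2 4.2
  endloop
 endfacet
 facet normal -0.686 0.708 0.164
  outer loop
   vertex 2.7 3.5 3.9
   vertex 2.3 3.6 1.8
   vertex 0.3 1.5 2.5
  endloop
 endfacet
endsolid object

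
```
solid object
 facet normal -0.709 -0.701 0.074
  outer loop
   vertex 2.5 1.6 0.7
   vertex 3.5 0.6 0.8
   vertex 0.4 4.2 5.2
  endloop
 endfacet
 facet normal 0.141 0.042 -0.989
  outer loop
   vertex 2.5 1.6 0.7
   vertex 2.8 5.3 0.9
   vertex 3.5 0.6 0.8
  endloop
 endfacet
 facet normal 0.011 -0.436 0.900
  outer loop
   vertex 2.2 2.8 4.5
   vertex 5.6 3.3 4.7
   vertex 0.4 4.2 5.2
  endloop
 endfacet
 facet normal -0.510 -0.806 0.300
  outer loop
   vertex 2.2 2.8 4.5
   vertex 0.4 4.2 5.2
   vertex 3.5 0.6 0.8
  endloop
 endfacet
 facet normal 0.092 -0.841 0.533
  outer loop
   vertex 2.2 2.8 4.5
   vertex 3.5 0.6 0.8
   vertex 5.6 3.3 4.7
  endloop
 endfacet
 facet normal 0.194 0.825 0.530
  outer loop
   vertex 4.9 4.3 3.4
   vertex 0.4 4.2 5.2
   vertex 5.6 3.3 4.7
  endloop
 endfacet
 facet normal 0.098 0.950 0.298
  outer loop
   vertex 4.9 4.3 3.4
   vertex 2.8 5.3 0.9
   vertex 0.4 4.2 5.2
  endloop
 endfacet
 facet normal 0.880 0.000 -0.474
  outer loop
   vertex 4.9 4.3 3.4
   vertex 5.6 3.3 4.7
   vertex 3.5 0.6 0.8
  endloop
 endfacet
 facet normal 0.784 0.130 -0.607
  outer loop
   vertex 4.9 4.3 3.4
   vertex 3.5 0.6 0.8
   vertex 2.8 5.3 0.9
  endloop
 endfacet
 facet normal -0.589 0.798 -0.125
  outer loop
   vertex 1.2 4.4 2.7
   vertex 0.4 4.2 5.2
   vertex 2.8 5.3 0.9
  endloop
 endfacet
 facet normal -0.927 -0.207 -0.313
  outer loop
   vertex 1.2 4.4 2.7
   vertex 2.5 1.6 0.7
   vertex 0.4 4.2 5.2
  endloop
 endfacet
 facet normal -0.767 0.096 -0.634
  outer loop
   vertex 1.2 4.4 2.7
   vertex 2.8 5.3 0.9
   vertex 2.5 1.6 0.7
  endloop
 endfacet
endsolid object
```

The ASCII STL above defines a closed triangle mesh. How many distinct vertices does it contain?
8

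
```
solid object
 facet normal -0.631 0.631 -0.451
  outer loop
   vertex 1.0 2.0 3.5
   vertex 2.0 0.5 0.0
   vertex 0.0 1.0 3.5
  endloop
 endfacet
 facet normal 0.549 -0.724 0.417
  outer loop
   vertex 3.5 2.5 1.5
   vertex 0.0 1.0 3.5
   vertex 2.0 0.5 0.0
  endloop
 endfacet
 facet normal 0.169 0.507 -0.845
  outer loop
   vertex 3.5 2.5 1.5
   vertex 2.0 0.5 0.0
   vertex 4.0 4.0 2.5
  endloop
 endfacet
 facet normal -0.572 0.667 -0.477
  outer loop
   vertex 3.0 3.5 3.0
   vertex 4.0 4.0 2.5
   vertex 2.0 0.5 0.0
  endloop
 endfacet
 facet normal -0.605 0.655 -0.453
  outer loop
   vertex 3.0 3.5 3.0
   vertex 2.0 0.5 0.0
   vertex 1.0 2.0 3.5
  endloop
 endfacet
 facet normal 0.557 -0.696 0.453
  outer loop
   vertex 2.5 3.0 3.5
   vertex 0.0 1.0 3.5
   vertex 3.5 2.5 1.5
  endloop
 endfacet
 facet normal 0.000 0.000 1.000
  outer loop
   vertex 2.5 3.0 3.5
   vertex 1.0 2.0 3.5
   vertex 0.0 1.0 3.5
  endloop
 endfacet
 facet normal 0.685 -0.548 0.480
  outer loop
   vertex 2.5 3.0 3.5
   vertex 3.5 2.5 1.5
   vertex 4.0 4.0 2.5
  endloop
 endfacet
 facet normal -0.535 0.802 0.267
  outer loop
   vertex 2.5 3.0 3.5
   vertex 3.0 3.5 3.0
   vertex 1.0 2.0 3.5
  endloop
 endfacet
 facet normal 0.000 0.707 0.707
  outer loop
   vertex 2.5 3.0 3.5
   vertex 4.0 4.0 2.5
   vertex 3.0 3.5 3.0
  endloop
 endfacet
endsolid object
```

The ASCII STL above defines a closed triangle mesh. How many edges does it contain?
15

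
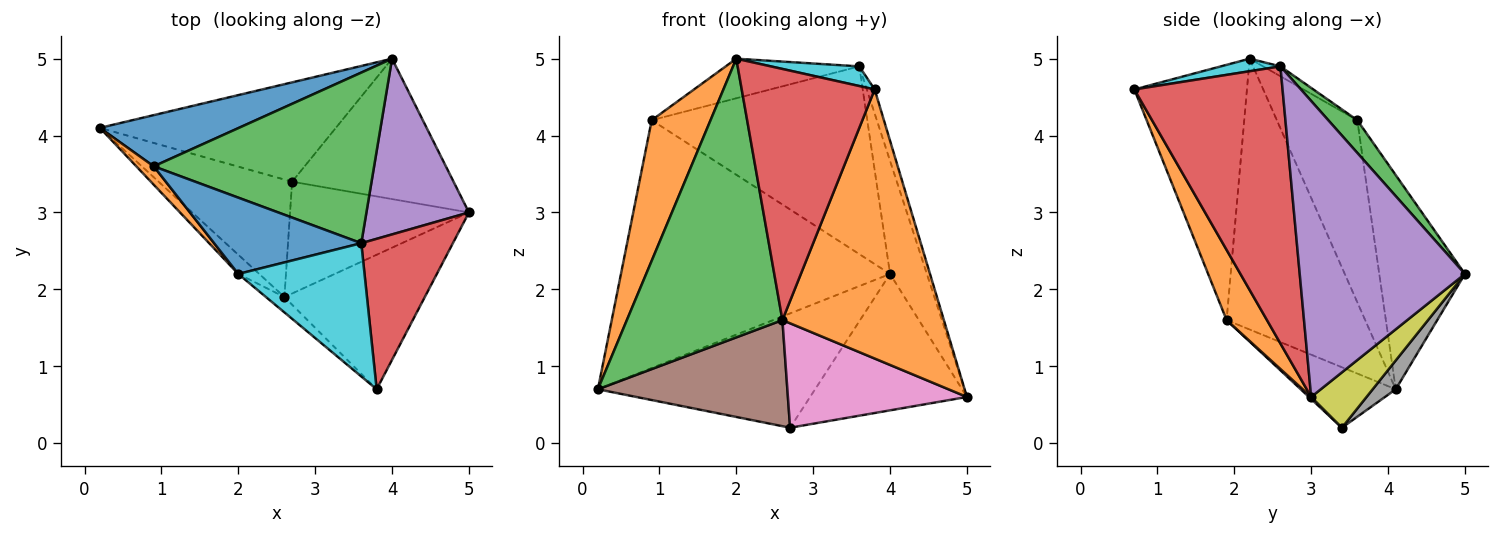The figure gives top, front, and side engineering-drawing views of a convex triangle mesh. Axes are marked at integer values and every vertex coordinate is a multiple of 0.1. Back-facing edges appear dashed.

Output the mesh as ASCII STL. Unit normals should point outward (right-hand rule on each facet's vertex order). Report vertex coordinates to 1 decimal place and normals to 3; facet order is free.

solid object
 facet normal -0.298 0.935 0.193
  outer loop
   vertex 0.9 3.6 4.2
   vertex 4.0 5.0 2.2
   vertex 0.2 4.1 0.7
  endloop
 endfacet
 facet normal 0.218 -0.873 -0.436
  outer loop
   vertex 2.6 1.9 1.6
   vertex 5.0 3.0 0.6
   vertex 3.8 0.7 4.6
  endloop
 endfacet
 facet normal 0.099 0.736 0.669
  outer loop
   vertex 3.6 2.6 4.9
   vertex 4.0 5.0 2.2
   vertex 0.9 3.6 4.2
  endloop
 endfacet
 facet normal 0.948 0.050 0.313
  outer loop
   vertex 3.6 2.6 4.9
   vertex 3.8 0.7 4.6
   vertex 5.0 3.0 0.6
  endloop
 endfacet
 facet normal 0.925 0.206 0.320
  outer loop
   vertex 3.6 2.6 4.9
   vertex 5.0 3.0 0.6
   vertex 4.0 5.0 2.2
  endloop
 endfacet
 facet normal -0.319 -0.635 -0.703
  outer loop
   vertex 2.7 3.4 0.2
   vertex 2.6 1.9 1.6
   vertex 0.2 4.1 0.7
  endloop
 endfacet
 facet normal 0.008 -0.683 -0.731
  outer loop
   vertex 2.7 3.4 0.2
   vertex 5.0 3.0 0.6
   vertex 2.6 1.9 1.6
  endloop
 endfacet
 facet normal 0.080 0.752 -0.654
  outer loop
   vertex 2.7 3.4 0.2
   vertex 0.2 4.1 0.7
   vertex 4.0 5.0 2.2
  endloop
 endfacet
 facet normal 0.239 0.677 -0.697
  outer loop
   vertex 2.7 3.4 0.2
   vertex 4.0 5.0 2.2
   vertex 5.0 3.0 0.6
  endloop
 endfacet
 facet normal 0.098 -0.145 0.985
  outer loop
   vertex 2.0 2.2 5.0
   vertex 3.8 0.7 4.6
   vertex 3.6 2.6 4.9
  endloop
 endfacet
 facet normal -0.060 0.460 0.886
  outer loop
   vertex 2.0 2.2 5.0
   vertex 3.6 2.6 4.9
   vertex 0.9 3.6 4.2
  endloop
 endfacet
 facet normal -0.805 -0.588 0.077
  outer loop
   vertex 2.0 2.2 5.0
   vertex 0.9 3.6 4.2
   vertex 0.2 4.1 0.7
  endloop
 endfacet
 facet normal -0.664 -0.746 -0.051
  outer loop
   vertex 2.0 2.2 5.0
   vertex 0.2 4.1 0.7
   vertex 2.6 1.9 1.6
  endloop
 endfacet
 facet normal -0.646 -0.762 -0.047
  outer loop
   vertex 2.0 2.2 5.0
   vertex 2.6 1.9 1.6
   vertex 3.8 0.7 4.6
  endloop
 endfacet
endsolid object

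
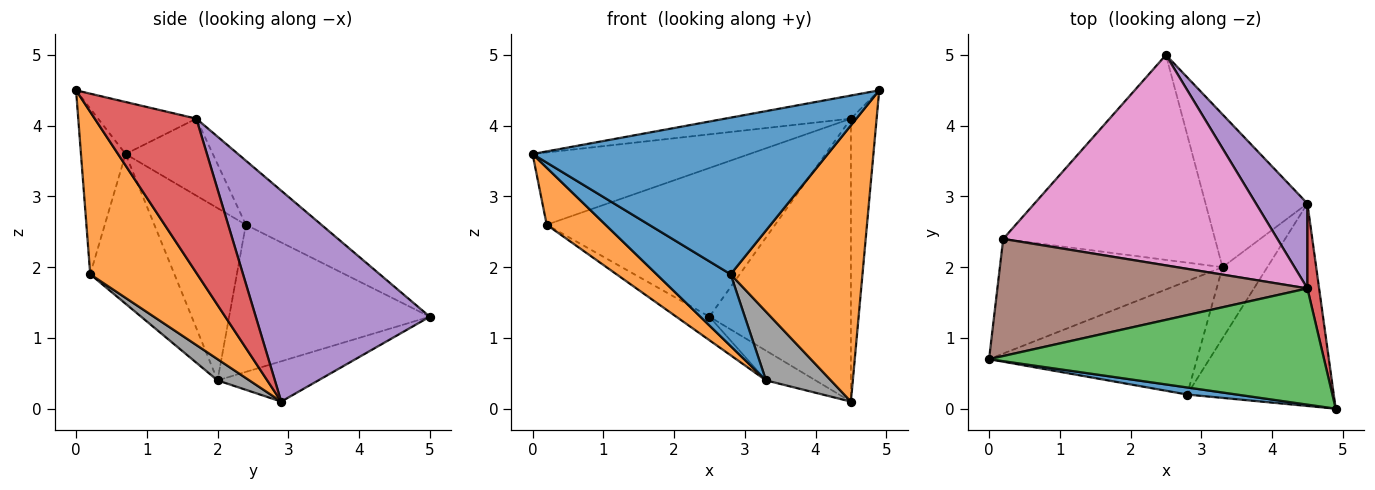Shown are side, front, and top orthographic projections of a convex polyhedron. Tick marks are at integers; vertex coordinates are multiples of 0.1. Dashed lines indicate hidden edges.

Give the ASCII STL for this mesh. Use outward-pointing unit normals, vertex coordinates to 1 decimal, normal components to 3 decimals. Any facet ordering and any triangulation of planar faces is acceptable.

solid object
 facet normal -0.149 -0.988 0.045
  outer loop
   vertex 2.8 0.2 1.9
   vertex 4.9 0.0 4.5
   vertex 0.0 0.7 3.6
  endloop
 endfacet
 facet normal 0.548 -0.675 -0.494
  outer loop
   vertex 2.8 0.2 1.9
   vertex 4.5 2.9 0.1
   vertex 4.9 0.0 4.5
  endloop
 endfacet
 facet normal -0.151 0.193 0.970
  outer loop
   vertex 4.5 1.7 4.1
   vertex 0.0 0.7 3.6
   vertex 4.9 0.0 4.5
  endloop
 endfacet
 facet normal 0.967 0.245 0.073
  outer loop
   vertex 4.5 1.7 4.1
   vertex 4.9 0.0 4.5
   vertex 4.5 2.9 0.1
  endloop
 endfacet
 facet normal 0.762 0.620 0.186
  outer loop
   vertex 4.5 1.7 4.1
   vertex 4.5 2.9 0.1
   vertex 2.5 5.0 1.3
  endloop
 endfacet
 facet normal -0.207 0.514 0.832
  outer loop
   vertex 0.2 2.4 2.6
   vertex 0.0 0.7 3.6
   vertex 4.5 1.7 4.1
  endloop
 endfacet
 facet normal -0.188 0.567 0.802
  outer loop
   vertex 0.2 2.4 2.6
   vertex 4.5 1.7 4.1
   vertex 2.5 5.0 1.3
  endloop
 endfacet
 facet normal 0.323 -0.657 -0.681
  outer loop
   vertex 3.3 2.0 0.4
   vertex 4.5 2.9 0.1
   vertex 2.8 0.2 1.9
  endloop
 endfacet
 facet normal -0.362 0.178 -0.915
  outer loop
   vertex 3.3 2.0 0.4
   vertex 2.5 5.0 1.3
   vertex 4.5 2.9 0.1
  endloop
 endfacet
 facet normal -0.568 0.094 -0.818
  outer loop
   vertex 3.3 2.0 0.4
   vertex 0.2 2.4 2.6
   vertex 2.5 5.0 1.3
  endloop
 endfacet
 facet normal -0.520 -0.457 -0.722
  outer loop
   vertex 3.3 2.0 0.4
   vertex 2.8 0.2 1.9
   vertex 0.0 0.7 3.6
  endloop
 endfacet
 facet normal -0.570 -0.366 -0.736
  outer loop
   vertex 3.3 2.0 0.4
   vertex 0.0 0.7 3.6
   vertex 0.2 2.4 2.6
  endloop
 endfacet
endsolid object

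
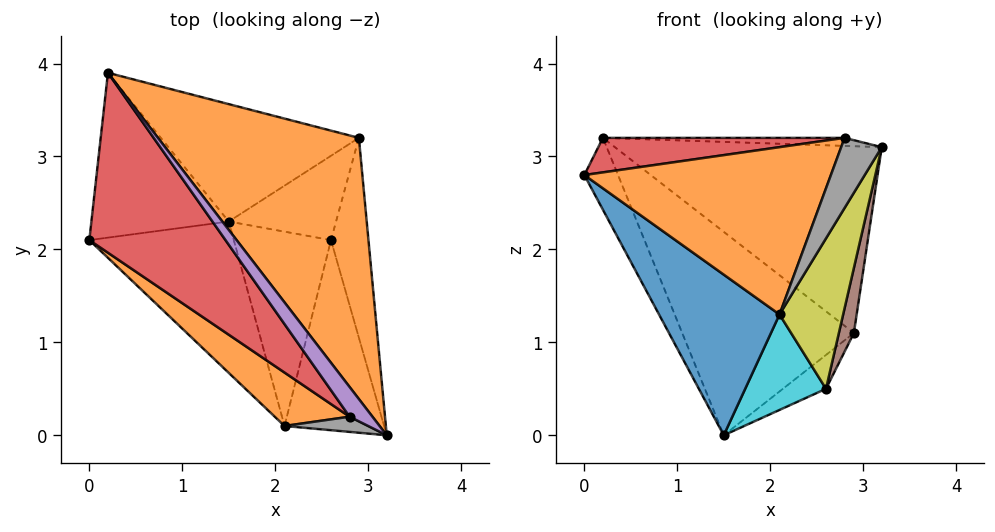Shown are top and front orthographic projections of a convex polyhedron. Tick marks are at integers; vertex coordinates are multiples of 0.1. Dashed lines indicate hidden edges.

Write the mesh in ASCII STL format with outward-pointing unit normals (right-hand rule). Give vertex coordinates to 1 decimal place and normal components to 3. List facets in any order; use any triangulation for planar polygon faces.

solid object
 facet normal -0.870 0.197 -0.452
  outer loop
   vertex 1.5 2.3 0.0
   vertex 0.0 2.1 2.8
   vertex 0.2 3.9 3.2
  endloop
 endfacet
 facet normal 0.617 0.458 0.640
  outer loop
   vertex 2.9 3.2 1.1
   vertex 0.2 3.9 3.2
   vertex 3.2 0.0 3.1
  endloop
 endfacet
 facet normal -0.162 0.855 -0.493
  outer loop
   vertex 2.9 3.2 1.1
   vertex 1.5 2.3 0.0
   vertex 0.2 3.9 3.2
  endloop
 endfacet
 facet normal -0.259 -0.182 0.949
  outer loop
   vertex 2.8 0.2 3.2
   vertex 0.2 3.9 3.2
   vertex 0.0 2.1 2.8
  endloop
 endfacet
 facet normal 0.349 0.245 0.905
  outer loop
   vertex 2.8 0.2 3.2
   vertex 3.2 0.0 3.1
   vertex 0.2 3.9 3.2
  endloop
 endfacet
 facet normal 0.950 -0.097 -0.297
  outer loop
   vertex 2.6 2.1 0.5
   vertex 2.9 3.2 1.1
   vertex 3.2 0.0 3.1
  endloop
 endfacet
 facet normal 0.440 0.335 -0.833
  outer loop
   vertex 2.6 2.1 0.5
   vertex 1.5 2.3 0.0
   vertex 2.9 3.2 1.1
  endloop
 endfacet
 facet normal -0.399 -0.896 0.194
  outer loop
   vertex 2.1 0.1 1.3
   vertex 3.2 0.0 3.1
   vertex 2.8 0.2 3.2
  endloop
 endfacet
 facet normal 0.775 -0.392 -0.495
  outer loop
   vertex 2.1 0.1 1.3
   vertex 2.6 2.1 0.5
   vertex 3.2 0.0 3.1
  endloop
 endfacet
 facet normal 0.311 -0.419 -0.853
  outer loop
   vertex 2.1 0.1 1.3
   vertex 1.5 2.3 0.0
   vertex 2.6 2.1 0.5
  endloop
 endfacet
 facet normal -0.764 -0.470 -0.443
  outer loop
   vertex 2.1 0.1 1.3
   vertex 0.0 2.1 2.8
   vertex 1.5 2.3 0.0
  endloop
 endfacet
 facet normal -0.568 -0.784 0.250
  outer loop
   vertex 2.1 0.1 1.3
   vertex 2.8 0.2 3.2
   vertex 0.0 2.1 2.8
  endloop
 endfacet
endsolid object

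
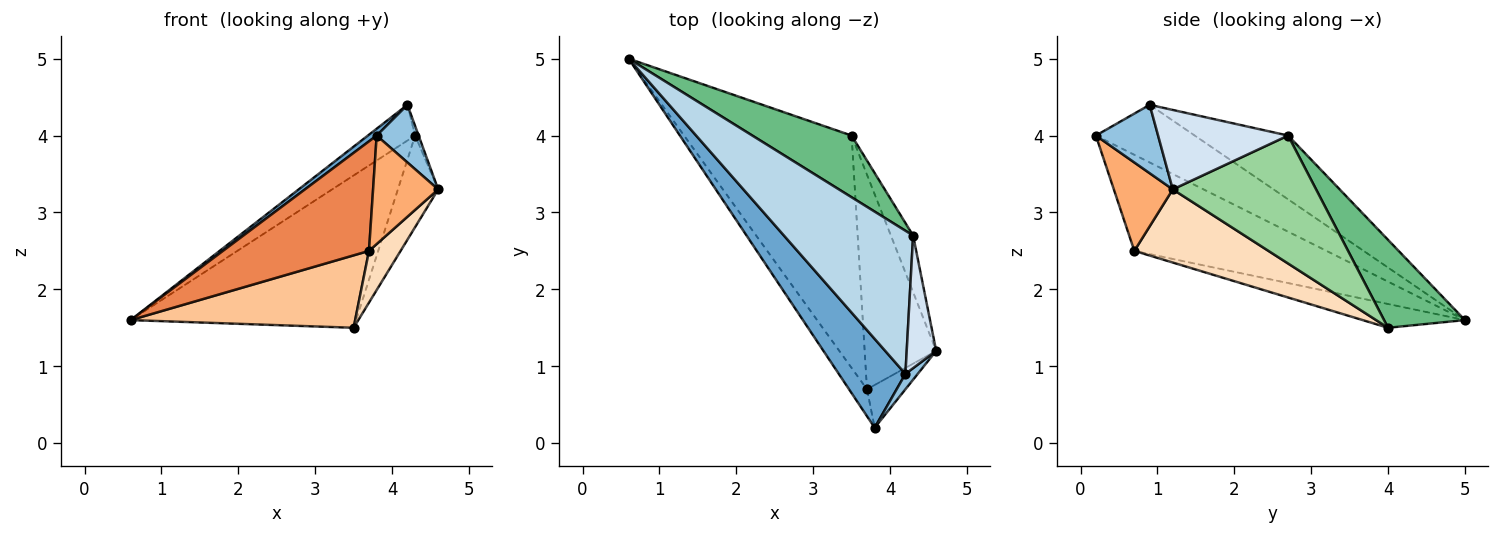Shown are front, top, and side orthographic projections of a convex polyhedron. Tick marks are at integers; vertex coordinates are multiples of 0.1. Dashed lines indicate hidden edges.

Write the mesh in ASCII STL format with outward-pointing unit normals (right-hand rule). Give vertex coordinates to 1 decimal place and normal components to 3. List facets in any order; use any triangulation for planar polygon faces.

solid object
 facet normal -0.653 -0.058 0.755
  outer loop
   vertex 4.2 0.9 4.4
   vertex 0.6 5.0 1.6
   vertex 3.8 0.2 4.0
  endloop
 endfacet
 facet normal 0.820 -0.553 0.147
  outer loop
   vertex 4.2 0.9 4.4
   vertex 3.8 0.2 4.0
   vertex 4.6 1.2 3.3
  endloop
 endfacet
 facet normal -0.432 0.218 0.875
  outer loop
   vertex 4.3 2.7 4.0
   vertex 0.6 5.0 1.6
   vertex 4.2 0.9 4.4
  endloop
 endfacet
 facet normal 0.937 0.025 0.348
  outer loop
   vertex 4.3 2.7 4.0
   vertex 4.2 0.9 4.4
   vertex 4.6 1.2 3.3
  endloop
 endfacet
 facet normal -0.788 -0.599 -0.147
  outer loop
   vertex 3.7 0.7 2.5
   vertex 3.8 0.2 4.0
   vertex 0.6 5.0 1.6
  endloop
 endfacet
 facet normal 0.644 -0.712 -0.280
  outer loop
   vertex 3.7 0.7 2.5
   vertex 4.6 1.2 3.3
   vertex 3.8 0.2 4.0
  endloop
 endfacet
 facet normal -0.134 -0.295 -0.946
  outer loop
   vertex 3.5 4.0 1.5
   vertex 3.7 0.7 2.5
   vertex 0.6 5.0 1.6
  endloop
 endfacet
 facet normal 0.705 -0.166 -0.689
  outer loop
   vertex 3.5 4.0 1.5
   vertex 4.6 1.2 3.3
   vertex 3.7 0.7 2.5
  endloop
 endfacet
 facet normal 0.316 0.879 0.356
  outer loop
   vertex 3.5 4.0 1.5
   vertex 0.6 5.0 1.6
   vertex 4.3 2.7 4.0
  endloop
 endfacet
 facet normal 0.949 0.267 -0.165
  outer loop
   vertex 3.5 4.0 1.5
   vertex 4.3 2.7 4.0
   vertex 4.6 1.2 3.3
  endloop
 endfacet
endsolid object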